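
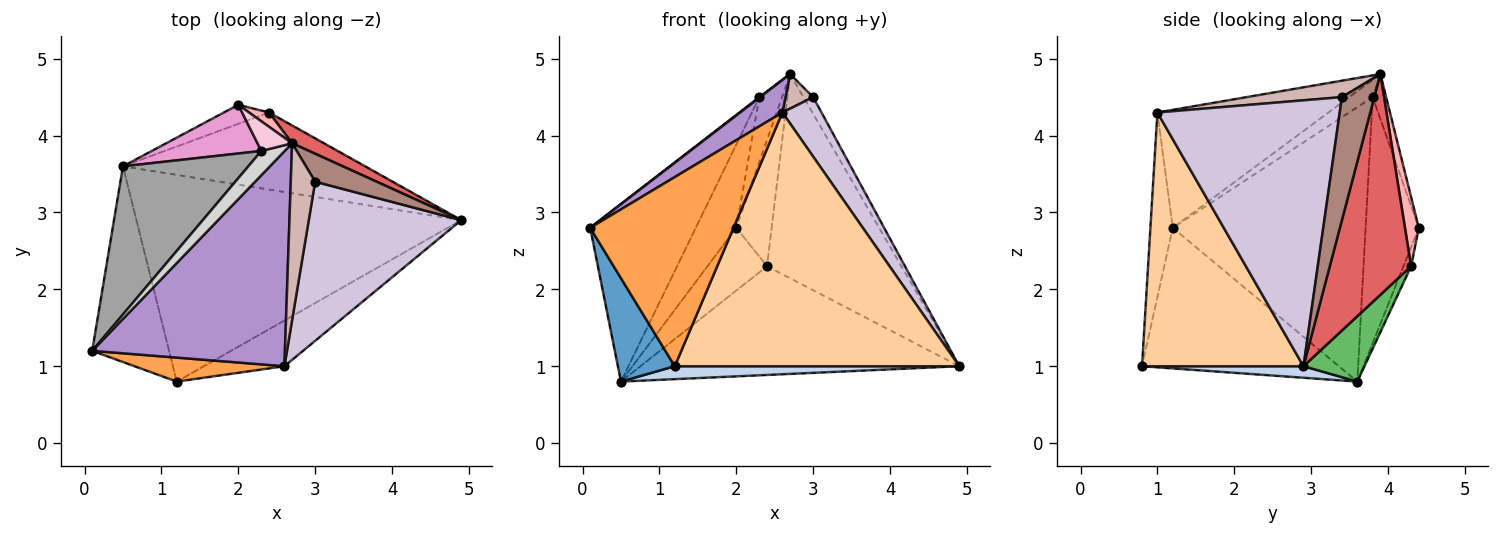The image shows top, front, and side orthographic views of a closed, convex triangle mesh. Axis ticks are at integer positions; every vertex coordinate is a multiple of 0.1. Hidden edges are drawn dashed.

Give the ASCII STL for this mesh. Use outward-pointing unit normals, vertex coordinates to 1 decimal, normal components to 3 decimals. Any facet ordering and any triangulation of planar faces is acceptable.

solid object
 facet normal -0.850 -0.246 -0.465
  outer loop
   vertex 1.2 0.8 1.0
   vertex 0.1 1.2 2.8
   vertex 0.5 3.6 0.8
  endloop
 endfacet
 facet normal 0.035 -0.062 -0.997
  outer loop
   vertex 1.2 0.8 1.0
   vertex 0.5 3.6 0.8
   vertex 4.9 2.9 1.0
  endloop
 endfacet
 facet normal -0.153 -0.980 0.124
  outer loop
   vertex 1.2 0.8 1.0
   vertex 2.6 1.0 4.3
   vertex 0.1 1.2 2.8
  endloop
 endfacet
 facet normal 0.488 -0.859 -0.155
  outer loop
   vertex 1.2 0.8 1.0
   vertex 4.9 2.9 1.0
   vertex 2.6 1.0 4.3
  endloop
 endfacet
 facet normal 0.154 0.806 -0.571
  outer loop
   vertex 2.4 4.3 2.3
   vertex 4.9 2.9 1.0
   vertex 0.5 3.6 0.8
  endloop
 endfacet
 facet normal -0.123 0.950 -0.288
  outer loop
   vertex 2.4 4.3 2.3
   vertex 0.5 3.6 0.8
   vertex 2.0 4.4 2.8
  endloop
 endfacet
 facet normal 0.516 0.853 0.075
  outer loop
   vertex 2.7 3.9 4.8
   vertex 4.9 2.9 1.0
   vertex 2.4 4.3 2.3
  endloop
 endfacet
 facet normal 0.362 0.926 0.105
  outer loop
   vertex 2.7 3.9 4.8
   vertex 2.4 4.3 2.3
   vertex 2.0 4.4 2.8
  endloop
 endfacet
 facet normal -0.518 -0.128 0.846
  outer loop
   vertex 2.7 3.9 4.8
   vertex 0.1 1.2 2.8
   vertex 2.6 1.0 4.3
  endloop
 endfacet
 facet normal 0.853 -0.183 0.489
  outer loop
   vertex 3.0 3.4 4.5
   vertex 2.6 1.0 4.3
   vertex 4.9 2.9 1.0
  endloop
 endfacet
 facet normal 0.864 0.259 0.432
  outer loop
   vertex 3.0 3.4 4.5
   vertex 4.9 2.9 1.0
   vertex 2.7 3.9 4.8
  endloop
 endfacet
 facet normal 0.552 -0.160 0.819
  outer loop
   vertex 3.0 3.4 4.5
   vertex 2.7 3.9 4.8
   vertex 2.6 1.0 4.3
  endloop
 endfacet
 facet normal -0.750 0.571 0.334
  outer loop
   vertex 2.3 3.8 4.5
   vertex 2.0 4.4 2.8
   vertex 0.5 3.6 0.8
  endloop
 endfacet
 facet normal -0.475 0.800 0.366
  outer loop
   vertex 2.3 3.8 4.5
   vertex 2.7 3.9 4.8
   vertex 2.0 4.4 2.8
  endloop
 endfacet
 facet normal -0.814 0.446 0.372
  outer loop
   vertex 2.3 3.8 4.5
   vertex 0.5 3.6 0.8
   vertex 0.1 1.2 2.8
  endloop
 endfacet
 facet normal -0.597 -0.020 0.802
  outer loop
   vertex 2.3 3.8 4.5
   vertex 0.1 1.2 2.8
   vertex 2.7 3.9 4.8
  endloop
 endfacet
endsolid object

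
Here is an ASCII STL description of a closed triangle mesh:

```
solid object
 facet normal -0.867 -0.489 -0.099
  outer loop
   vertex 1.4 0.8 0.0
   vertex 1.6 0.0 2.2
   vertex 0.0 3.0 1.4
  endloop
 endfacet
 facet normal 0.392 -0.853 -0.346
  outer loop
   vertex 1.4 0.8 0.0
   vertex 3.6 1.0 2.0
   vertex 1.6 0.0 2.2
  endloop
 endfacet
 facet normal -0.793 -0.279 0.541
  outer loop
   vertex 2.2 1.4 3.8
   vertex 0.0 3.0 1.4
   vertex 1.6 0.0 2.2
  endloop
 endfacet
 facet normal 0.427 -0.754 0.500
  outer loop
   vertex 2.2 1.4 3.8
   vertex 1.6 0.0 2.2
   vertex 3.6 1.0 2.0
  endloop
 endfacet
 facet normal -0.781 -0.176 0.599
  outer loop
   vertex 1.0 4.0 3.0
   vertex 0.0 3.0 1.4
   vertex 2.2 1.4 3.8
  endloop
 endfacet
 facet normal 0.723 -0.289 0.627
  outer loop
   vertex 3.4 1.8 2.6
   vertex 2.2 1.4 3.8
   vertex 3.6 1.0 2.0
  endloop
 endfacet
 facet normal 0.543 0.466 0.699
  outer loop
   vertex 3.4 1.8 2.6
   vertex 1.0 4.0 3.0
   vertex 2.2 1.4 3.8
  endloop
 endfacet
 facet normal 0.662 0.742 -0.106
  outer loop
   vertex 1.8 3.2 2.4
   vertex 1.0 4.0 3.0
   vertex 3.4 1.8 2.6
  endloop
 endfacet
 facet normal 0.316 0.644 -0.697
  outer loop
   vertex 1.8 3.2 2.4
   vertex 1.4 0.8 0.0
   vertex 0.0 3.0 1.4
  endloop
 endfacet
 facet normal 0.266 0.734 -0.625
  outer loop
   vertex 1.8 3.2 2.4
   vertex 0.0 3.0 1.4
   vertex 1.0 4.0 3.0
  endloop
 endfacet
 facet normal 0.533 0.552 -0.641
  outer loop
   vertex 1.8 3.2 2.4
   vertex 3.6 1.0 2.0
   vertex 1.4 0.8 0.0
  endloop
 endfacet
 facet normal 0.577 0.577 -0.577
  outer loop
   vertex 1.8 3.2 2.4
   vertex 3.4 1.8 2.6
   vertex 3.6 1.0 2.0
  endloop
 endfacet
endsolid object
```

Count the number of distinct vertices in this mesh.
8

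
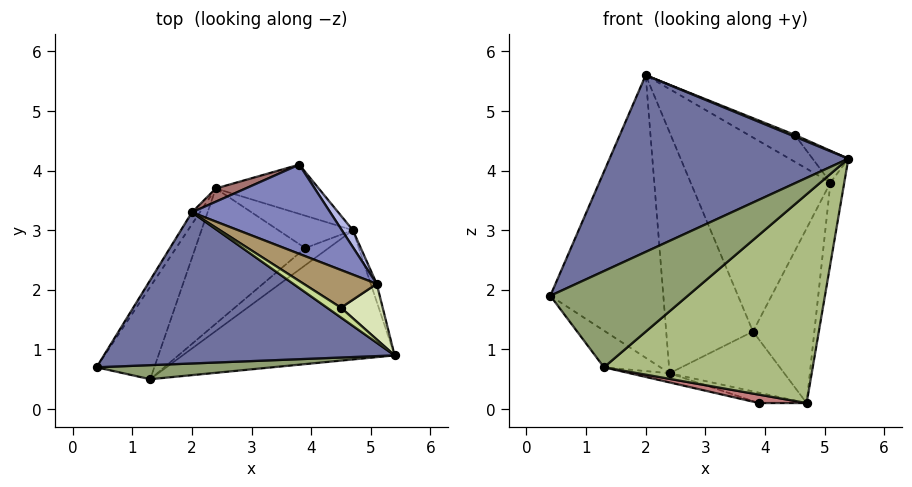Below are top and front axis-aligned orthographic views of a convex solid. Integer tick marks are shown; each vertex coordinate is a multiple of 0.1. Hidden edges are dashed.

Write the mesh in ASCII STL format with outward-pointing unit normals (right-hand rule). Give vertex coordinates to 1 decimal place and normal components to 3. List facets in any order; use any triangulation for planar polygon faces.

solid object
 facet normal -0.259 -0.734 0.628
  outer loop
   vertex 2.0 3.3 5.6
   vertex 0.4 0.7 1.9
   vertex 5.4 0.9 4.2
  endloop
 endfacet
 facet normal 0.511 0.781 0.359
  outer loop
   vertex 5.1 2.1 3.8
   vertex 3.8 4.1 1.3
   vertex 2.0 3.3 5.6
  endloop
 endfacet
 facet normal 0.973 0.226 -0.050
  outer loop
   vertex 5.1 2.1 3.8
   vertex 5.4 0.9 4.2
   vertex 4.7 3.0 0.1
  endloop
 endfacet
 facet normal 0.803 0.594 0.058
  outer loop
   vertex 5.1 2.1 3.8
   vertex 4.7 3.0 0.1
   vertex 3.8 4.1 1.3
  endloop
 endfacet
 facet normal -0.027 -0.989 0.145
  outer loop
   vertex 1.3 0.5 0.7
   vertex 5.4 0.9 4.2
   vertex 0.4 0.7 1.9
  endloop
 endfacet
 facet normal 0.470 -0.751 -0.465
  outer loop
   vertex 1.3 0.5 0.7
   vertex 4.7 3.0 0.1
   vertex 5.4 0.9 4.2
  endloop
 endfacet
 facet normal 0.271 -0.169 0.948
  outer loop
   vertex 4.5 1.7 4.6
   vertex 2.0 3.3 5.6
   vertex 5.4 0.9 4.2
  endloop
 endfacet
 facet normal 0.637 0.382 0.669
  outer loop
   vertex 4.5 1.7 4.6
   vertex 5.4 0.9 4.2
   vertex 5.1 2.1 3.8
  endloop
 endfacet
 facet normal 0.572 0.477 0.667
  outer loop
   vertex 4.5 1.7 4.6
   vertex 5.1 2.1 3.8
   vertex 2.0 3.3 5.6
  endloop
 endfacet
 facet normal 0.097 0.769 -0.632
  outer loop
   vertex 2.4 3.7 0.6
   vertex 3.8 4.1 1.3
   vertex 4.7 3.0 0.1
  endloop
 endfacet
 facet normal -0.757 0.241 -0.608
  outer loop
   vertex 2.4 3.7 0.6
   vertex 1.3 0.5 0.7
   vertex 0.4 0.7 1.9
  endloop
 endfacet
 facet normal -0.836 0.548 -0.023
  outer loop
   vertex 2.4 3.7 0.6
   vertex 0.4 0.7 1.9
   vertex 2.0 3.3 5.6
  endloop
 endfacet
 facet normal -0.298 0.953 0.052
  outer loop
   vertex 2.4 3.7 0.6
   vertex 2.0 3.3 5.6
   vertex 3.8 4.1 1.3
  endloop
 endfacet
 facet normal 0.163 -0.434 -0.886
  outer loop
   vertex 3.9 2.7 0.1
   vertex 4.7 3.0 0.1
   vertex 1.3 0.5 0.7
  endloop
 endfacet
 facet normal -0.114 0.303 -0.946
  outer loop
   vertex 3.9 2.7 0.1
   vertex 2.4 3.7 0.6
   vertex 4.7 3.0 0.1
  endloop
 endfacet
 facet normal -0.276 0.065 -0.959
  outer loop
   vertex 3.9 2.7 0.1
   vertex 1.3 0.5 0.7
   vertex 2.4 3.7 0.6
  endloop
 endfacet
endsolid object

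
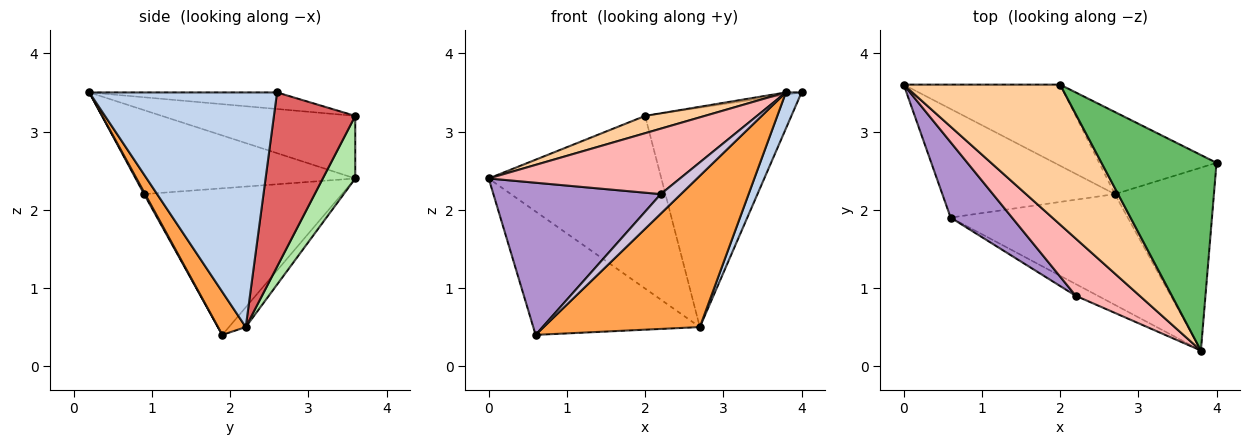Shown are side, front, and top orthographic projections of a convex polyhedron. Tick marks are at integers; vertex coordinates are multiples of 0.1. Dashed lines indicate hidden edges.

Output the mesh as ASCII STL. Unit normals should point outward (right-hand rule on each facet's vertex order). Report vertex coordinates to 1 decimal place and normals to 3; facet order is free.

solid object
 facet normal -0.076 0.748 -0.659
  outer loop
   vertex 2.7 2.2 0.5
   vertex 0.6 1.9 0.4
   vertex 0.0 3.6 2.4
  endloop
 endfacet
 facet normal 0.919 -0.077 -0.388
  outer loop
   vertex 2.7 2.2 0.5
   vertex 4.0 2.6 3.5
   vertex 3.8 0.2 3.5
  endloop
 endfacet
 facet normal 0.142 -0.799 -0.585
  outer loop
   vertex 2.7 2.2 0.5
   vertex 3.8 0.2 3.5
   vertex 0.6 1.9 0.4
  endloop
 endfacet
 facet normal -0.369 -0.114 0.922
  outer loop
   vertex 2.0 3.6 3.2
   vertex 0.0 3.6 2.4
   vertex 3.8 0.2 3.5
  endloop
 endfacet
 facet normal -0.143 0.012 0.990
  outer loop
   vertex 2.0 3.6 3.2
   vertex 3.8 0.2 3.5
   vertex 4.0 2.6 3.5
  endloop
 endfacet
 facet normal 0.168 0.892 -0.419
  outer loop
   vertex 2.0 3.6 3.2
   vertex 2.7 2.2 0.5
   vertex 0.0 3.6 2.4
  endloop
 endfacet
 facet normal 0.462 0.831 -0.311
  outer loop
   vertex 2.0 3.6 3.2
   vertex 4.0 2.6 3.5
   vertex 2.7 2.2 0.5
  endloop
 endfacet
 facet normal -0.654 -0.570 0.498
  outer loop
   vertex 2.2 0.9 2.2
   vertex 3.8 0.2 3.5
   vertex 0.0 3.6 2.4
  endloop
 endfacet
 facet normal -0.727 -0.615 0.305
  outer loop
   vertex 2.2 0.9 2.2
   vertex 0.0 3.6 2.4
   vertex 0.6 1.9 0.4
  endloop
 endfacet
 facet normal 0.043 -0.857 -0.514
  outer loop
   vertex 2.2 0.9 2.2
   vertex 0.6 1.9 0.4
   vertex 3.8 0.2 3.5
  endloop
 endfacet
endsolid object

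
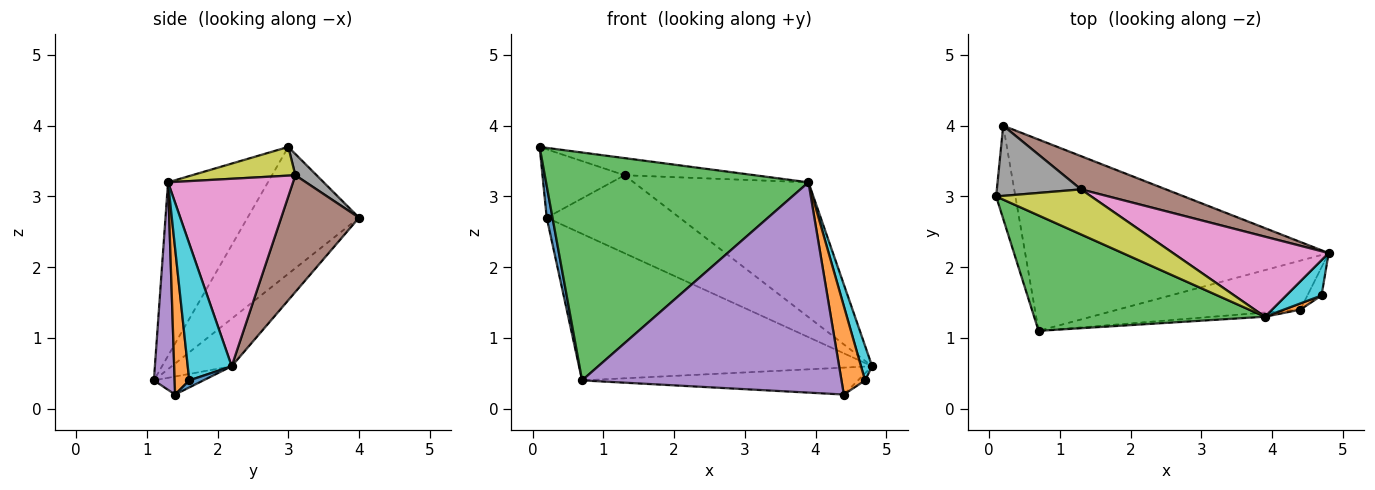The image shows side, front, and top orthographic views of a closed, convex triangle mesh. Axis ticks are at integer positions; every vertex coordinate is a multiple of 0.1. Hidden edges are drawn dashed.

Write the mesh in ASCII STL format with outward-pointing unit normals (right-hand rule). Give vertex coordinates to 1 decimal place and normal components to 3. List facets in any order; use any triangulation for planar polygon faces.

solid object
 facet normal -0.987 -0.051 -0.150
  outer loop
   vertex 0.2 4.0 2.7
   vertex 0.7 1.1 0.4
   vertex 0.1 3.0 3.7
  endloop
 endfacet
 facet normal -0.123 0.603 -0.788
  outer loop
   vertex 0.2 4.0 2.7
   vertex 4.8 2.2 0.6
   vertex 0.7 1.1 0.4
  endloop
 endfacet
 facet normal -0.322 -0.845 0.428
  outer loop
   vertex 3.9 1.3 3.2
   vertex 0.1 3.0 3.7
   vertex 0.7 1.1 0.4
  endloop
 endfacet
 facet normal -0.086 0.480 -0.873
  outer loop
   vertex 4.4 1.4 0.2
   vertex 0.7 1.1 0.4
   vertex 4.8 2.2 0.6
  endloop
 endfacet
 facet normal 0.080 -0.997 -0.020
  outer loop
   vertex 4.4 1.4 0.2
   vertex 3.9 1.3 3.2
   vertex 0.7 1.1 0.4
  endloop
 endfacet
 facet normal 0.474 0.810 0.345
  outer loop
   vertex 1.3 3.1 3.3
   vertex 4.8 2.2 0.6
   vertex 0.2 4.0 2.7
  endloop
 endfacet
 facet normal 0.524 0.732 0.435
  outer loop
   vertex 1.3 3.1 3.3
   vertex 3.9 1.3 3.2
   vertex 4.8 2.2 0.6
  endloop
 endfacet
 facet normal 0.178 0.687 0.705
  outer loop
   vertex 1.3 3.1 3.3
   vertex 0.2 4.0 2.7
   vertex 0.1 3.0 3.7
  endloop
 endfacet
 facet normal 0.271 0.342 0.900
  outer loop
   vertex 1.3 3.1 3.3
   vertex 0.1 3.0 3.7
   vertex 3.9 1.3 3.2
  endloop
 endfacet
 facet normal 0.940 -0.238 0.243
  outer loop
   vertex 4.7 1.6 0.4
   vertex 4.8 2.2 0.6
   vertex 3.9 1.3 3.2
  endloop
 endfacet
 facet normal 0.436 0.218 -0.873
  outer loop
   vertex 4.7 1.6 0.4
   vertex 4.4 1.4 0.2
   vertex 4.8 2.2 0.6
  endloop
 endfacet
 facet normal 0.526 -0.848 0.059
  outer loop
   vertex 4.7 1.6 0.4
   vertex 3.9 1.3 3.2
   vertex 4.4 1.4 0.2
  endloop
 endfacet
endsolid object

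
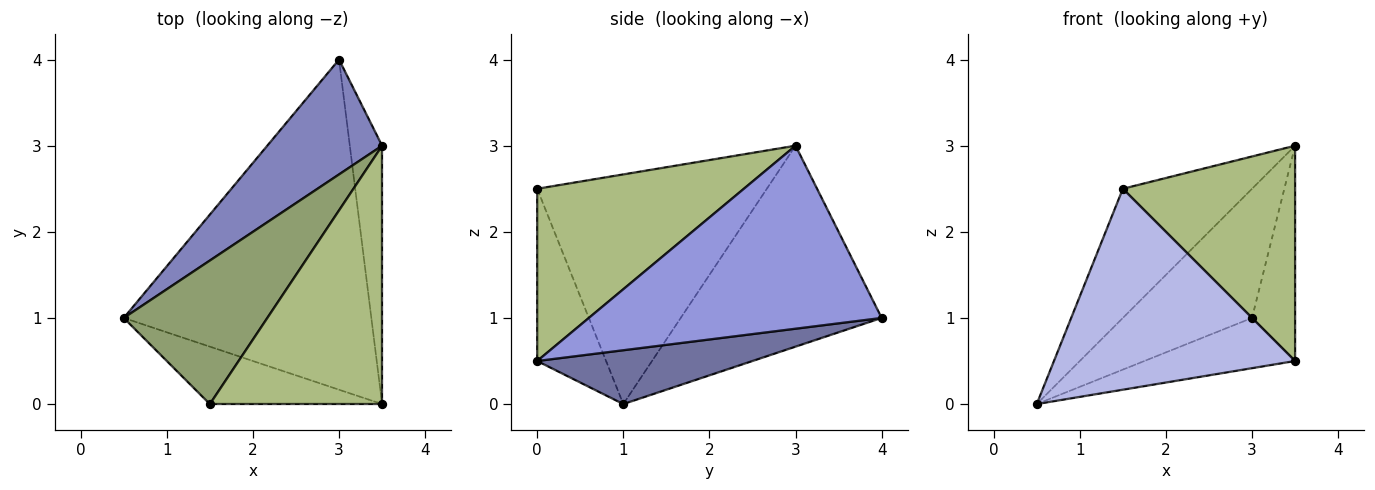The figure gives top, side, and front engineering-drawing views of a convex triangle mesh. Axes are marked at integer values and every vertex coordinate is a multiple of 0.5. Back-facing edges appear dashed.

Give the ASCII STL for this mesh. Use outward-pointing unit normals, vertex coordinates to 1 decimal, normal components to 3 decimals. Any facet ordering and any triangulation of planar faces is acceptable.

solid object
 facet normal 0.210 0.147 -0.967
  outer loop
   vertex 3.0 4.0 1.0
   vertex 3.5 0.0 0.5
   vertex 0.5 1.0 0.0
  endloop
 endfacet
 facet normal -0.758 0.487 0.433
  outer loop
   vertex 3.5 3.0 3.0
   vertex 3.0 4.0 1.0
   vertex 0.5 1.0 0.0
  endloop
 endfacet
 facet normal 0.975 0.143 -0.172
  outer loop
   vertex 3.5 3.0 3.0
   vertex 3.5 0.0 0.5
   vertex 3.0 4.0 1.0
  endloop
 endfacet
 facet normal -0.265 -0.927 -0.265
  outer loop
   vertex 1.5 0.0 2.5
   vertex 0.5 1.0 0.0
   vertex 3.5 0.0 0.5
  endloop
 endfacet
 facet normal -0.765 0.431 0.478
  outer loop
   vertex 1.5 0.0 2.5
   vertex 3.5 3.0 3.0
   vertex 0.5 1.0 0.0
  endloop
 endfacet
 facet normal 0.609 -0.508 0.609
  outer loop
   vertex 1.5 0.0 2.5
   vertex 3.5 0.0 0.5
   vertex 3.5 3.0 3.0
  endloop
 endfacet
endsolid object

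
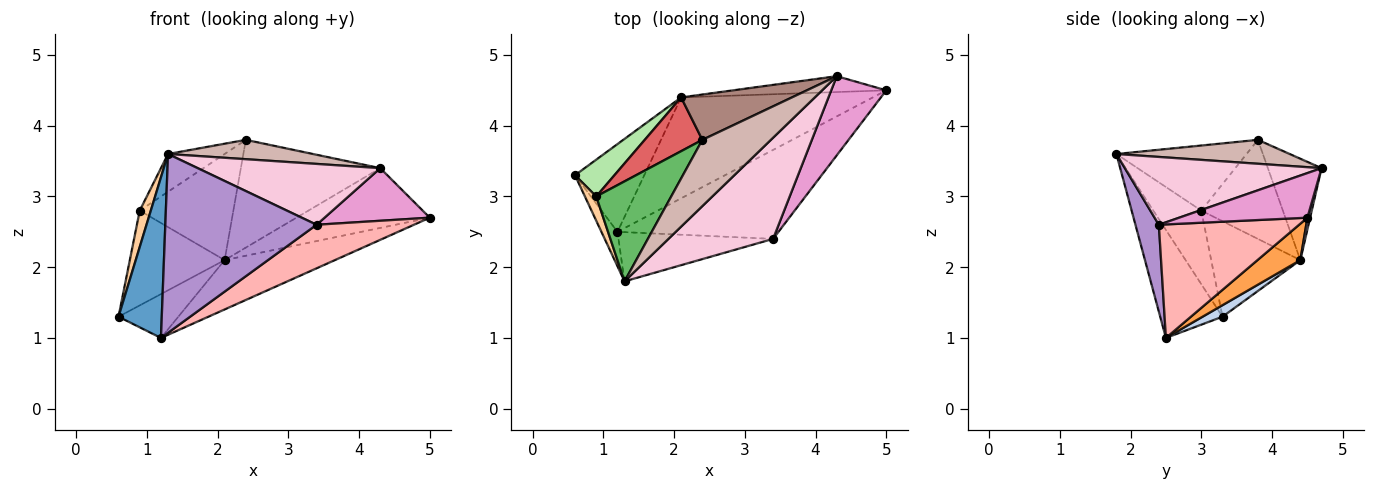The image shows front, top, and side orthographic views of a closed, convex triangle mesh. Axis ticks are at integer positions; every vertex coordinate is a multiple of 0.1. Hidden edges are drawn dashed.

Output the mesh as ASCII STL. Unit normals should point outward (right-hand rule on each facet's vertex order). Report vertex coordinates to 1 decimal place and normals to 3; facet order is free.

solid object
 facet normal -0.815 -0.566 -0.121
  outer loop
   vertex 1.2 2.5 1.0
   vertex 1.3 1.8 3.6
   vertex 0.6 3.3 1.3
  endloop
 endfacet
 facet normal 0.147 0.442 -0.885
  outer loop
   vertex 2.1 4.4 2.1
   vertex 1.2 2.5 1.0
   vertex 0.6 3.3 1.3
  endloop
 endfacet
 facet normal 0.168 0.433 -0.886
  outer loop
   vertex 2.1 4.4 2.1
   vertex 5.0 4.5 2.7
   vertex 1.2 2.5 1.0
  endloop
 endfacet
 facet normal -0.964 -0.222 0.148
  outer loop
   vertex 0.9 3.0 2.8
   vertex 0.6 3.3 1.3
   vertex 1.3 1.8 3.6
  endloop
 endfacet
 facet normal -0.630 0.274 0.726
  outer loop
   vertex 0.9 3.0 2.8
   vertex 1.3 1.8 3.6
   vertex 2.4 3.8 3.8
  endloop
 endfacet
 facet normal -0.659 0.701 0.272
  outer loop
   vertex 0.9 3.0 2.8
   vertex 2.1 4.4 2.1
   vertex 0.6 3.3 1.3
  endloop
 endfacet
 facet normal -0.614 0.704 0.357
  outer loop
   vertex 0.9 3.0 2.8
   vertex 2.4 3.8 3.8
   vertex 2.1 4.4 2.1
  endloop
 endfacet
 facet normal 0.535 -0.371 -0.759
  outer loop
   vertex 3.4 2.4 2.6
   vertex 1.2 2.5 1.0
   vertex 5.0 4.5 2.7
  endloop
 endfacet
 facet normal 0.148 -0.954 -0.262
  outer loop
   vertex 3.4 2.4 2.6
   vertex 1.3 1.8 3.6
   vertex 1.2 2.5 1.0
  endloop
 endfacet
 facet normal 0.020 0.966 -0.256
  outer loop
   vertex 4.3 4.7 3.4
   vertex 5.0 4.5 2.7
   vertex 2.1 4.4 2.1
  endloop
 endfacet
 facet normal -0.334 0.869 0.366
  outer loop
   vertex 4.3 4.7 3.4
   vertex 2.1 4.4 2.1
   vertex 2.4 3.8 3.8
  endloop
 endfacet
 facet normal 0.317 -0.266 0.910
  outer loop
   vertex 4.3 4.7 3.4
   vertex 2.4 3.8 3.8
   vertex 1.3 1.8 3.6
  endloop
 endfacet
 facet normal 0.559 -0.459 0.690
  outer loop
   vertex 4.3 4.7 3.4
   vertex 3.4 2.4 2.6
   vertex 5.0 4.5 2.7
  endloop
 endfacet
 facet normal 0.485 -0.451 0.749
  outer loop
   vertex 4.3 4.7 3.4
   vertex 1.3 1.8 3.6
   vertex 3.4 2.4 2.6
  endloop
 endfacet
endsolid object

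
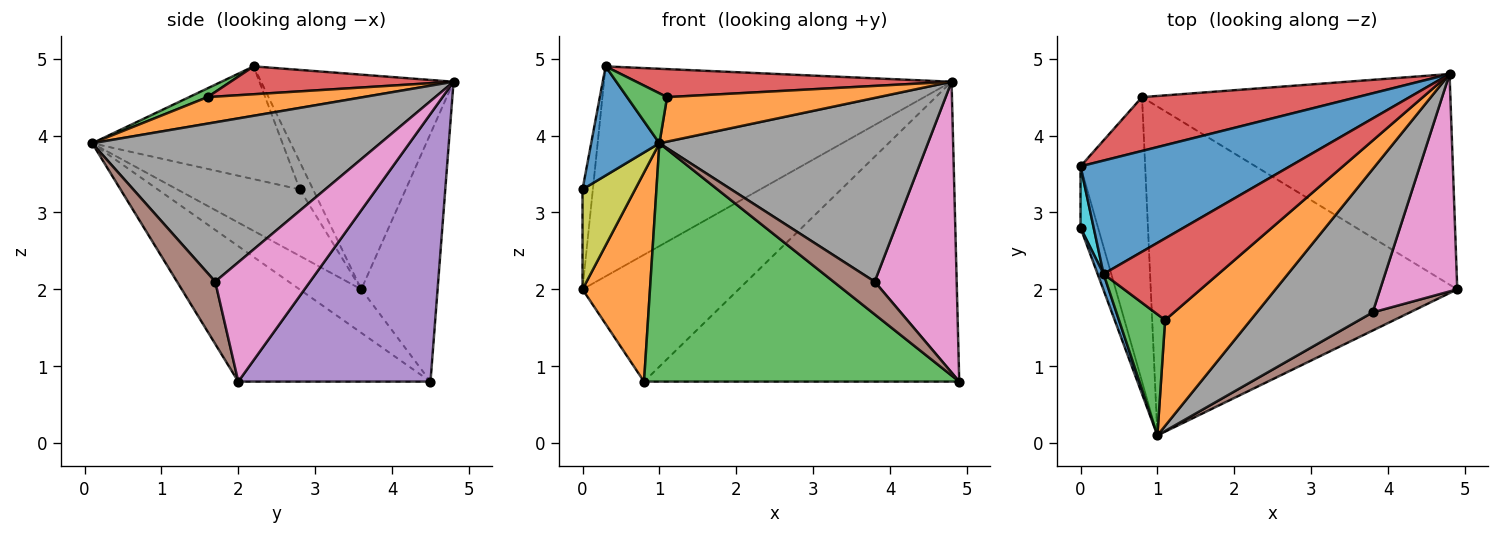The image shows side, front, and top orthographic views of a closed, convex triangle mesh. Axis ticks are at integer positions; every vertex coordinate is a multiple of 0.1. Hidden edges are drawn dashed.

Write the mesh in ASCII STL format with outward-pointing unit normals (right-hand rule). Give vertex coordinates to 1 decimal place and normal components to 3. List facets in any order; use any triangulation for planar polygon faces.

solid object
 facet normal -0.438 0.791 0.427
  outer loop
   vertex 0.3 2.2 4.9
   vertex 4.8 4.8 4.7
   vertex 0.0 3.6 2.0
  endloop
 endfacet
 facet normal -0.477 -0.521 -0.708
  outer loop
   vertex 0.8 4.5 0.8
   vertex 1.0 0.1 3.9
   vertex 0.0 3.6 2.0
  endloop
 endfacet
 facet normal -0.337 -0.552 -0.762
  outer loop
   vertex 0.8 4.5 0.8
   vertex 4.9 2.0 0.8
   vertex 1.0 0.1 3.9
  endloop
 endfacet
 facet normal -0.410 0.840 0.356
  outer loop
   vertex 0.8 4.5 0.8
   vertex 0.0 3.6 2.0
   vertex 4.8 4.8 4.7
  endloop
 endfacet
 facet normal 0.446 0.732 -0.514
  outer loop
   vertex 0.8 4.5 0.8
   vertex 4.8 4.8 4.7
   vertex 4.9 2.0 0.8
  endloop
 endfacet
 facet normal 0.630 -0.679 0.376
  outer loop
   vertex 3.8 1.7 2.1
   vertex 1.0 0.1 3.9
   vertex 4.9 2.0 0.8
  endloop
 endfacet
 facet normal 0.679 -0.588 0.439
  outer loop
   vertex 3.8 1.7 2.1
   vertex 4.9 2.0 0.8
   vertex 4.8 4.8 4.7
  endloop
 endfacet
 facet normal 0.646 -0.602 0.469
  outer loop
   vertex 3.8 1.7 2.1
   vertex 4.8 4.8 4.7
   vertex 1.0 0.1 3.9
  endloop
 endfacet
 facet normal -0.893 -0.383 -0.236
  outer loop
   vertex 0.0 2.8 3.3
   vertex 0.0 3.6 2.0
   vertex 1.0 0.1 3.9
  endloop
 endfacet
 facet normal -0.737 0.575 0.354
  outer loop
   vertex 0.0 2.8 3.3
   vertex 0.3 2.2 4.9
   vertex 0.0 3.6 2.0
  endloop
 endfacet
 facet normal -0.940 -0.337 0.050
  outer loop
   vertex 0.0 2.8 3.3
   vertex 1.0 0.1 3.9
   vertex 0.3 2.2 4.9
  endloop
 endfacet
 facet normal 0.275 -0.373 0.886
  outer loop
   vertex 1.1 1.6 4.5
   vertex 1.0 0.1 3.9
   vertex 4.8 4.8 4.7
  endloop
 endfacet
 facet normal 0.173 -0.376 0.910
  outer loop
   vertex 1.1 1.6 4.5
   vertex 0.3 2.2 4.9
   vertex 1.0 0.1 3.9
  endloop
 endfacet
 facet normal 0.224 -0.316 0.922
  outer loop
   vertex 1.1 1.6 4.5
   vertex 4.8 4.8 4.7
   vertex 0.3 2.2 4.9
  endloop
 endfacet
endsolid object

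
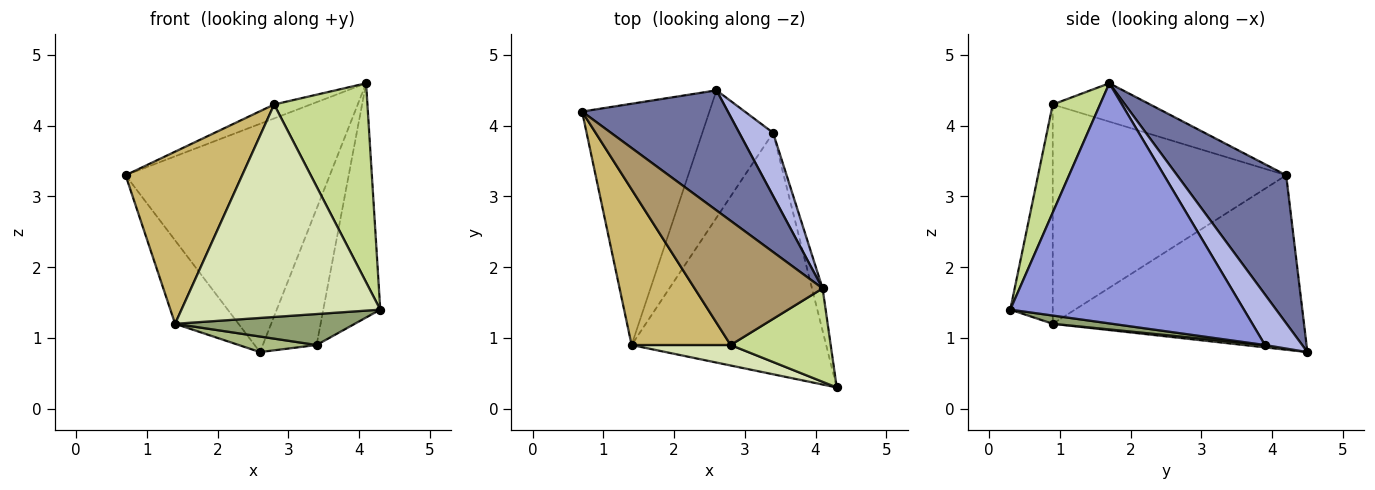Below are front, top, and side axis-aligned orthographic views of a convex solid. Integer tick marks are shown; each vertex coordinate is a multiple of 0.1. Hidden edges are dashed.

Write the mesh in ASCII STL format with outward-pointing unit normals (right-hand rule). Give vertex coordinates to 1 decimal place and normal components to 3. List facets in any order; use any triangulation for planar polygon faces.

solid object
 facet normal 0.427 0.800 0.421
  outer loop
   vertex 4.1 1.7 4.6
   vertex 2.6 4.5 0.8
   vertex 0.7 4.2 3.3
  endloop
 endfacet
 facet normal -0.792 0.200 -0.578
  outer loop
   vertex 1.4 0.9 1.2
   vertex 0.7 4.2 3.3
   vertex 2.6 4.5 0.8
  endloop
 endfacet
 facet normal 0.971 0.237 -0.043
  outer loop
   vertex 3.4 3.9 0.9
   vertex 4.1 1.7 4.6
   vertex 4.3 0.3 1.4
  endloop
 endfacet
 facet normal 0.532 0.768 0.356
  outer loop
   vertex 3.4 3.9 0.9
   vertex 2.6 4.5 0.8
   vertex 4.1 1.7 4.6
  endloop
 endfacet
 facet normal 0.042 -0.127 -0.991
  outer loop
   vertex 3.4 3.9 0.9
   vertex 4.3 0.3 1.4
   vertex 1.4 0.9 1.2
  endloop
 endfacet
 facet normal 0.033 -0.121 -0.992
  outer loop
   vertex 3.4 3.9 0.9
   vertex 1.4 0.9 1.2
   vertex 2.6 4.5 0.8
  endloop
 endfacet
 facet normal 0.417 -0.823 0.386
  outer loop
   vertex 2.8 0.9 4.3
   vertex 4.3 0.3 1.4
   vertex 4.1 1.7 4.6
  endloop
 endfacet
 facet normal -0.208 -0.974 0.094
  outer loop
   vertex 2.8 0.9 4.3
   vertex 1.4 0.9 1.2
   vertex 4.3 0.3 1.4
  endloop
 endfacet
 facet normal -0.286 0.107 0.952
  outer loop
   vertex 2.8 0.9 4.3
   vertex 4.1 1.7 4.6
   vertex 0.7 4.2 3.3
  endloop
 endfacet
 facet normal -0.829 -0.414 0.375
  outer loop
   vertex 2.8 0.9 4.3
   vertex 0.7 4.2 3.3
   vertex 1.4 0.9 1.2
  endloop
 endfacet
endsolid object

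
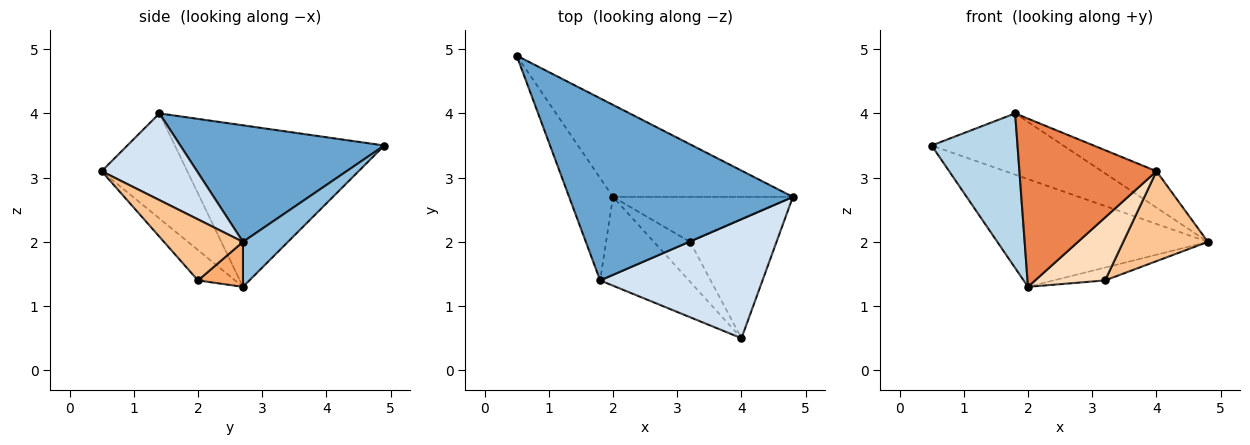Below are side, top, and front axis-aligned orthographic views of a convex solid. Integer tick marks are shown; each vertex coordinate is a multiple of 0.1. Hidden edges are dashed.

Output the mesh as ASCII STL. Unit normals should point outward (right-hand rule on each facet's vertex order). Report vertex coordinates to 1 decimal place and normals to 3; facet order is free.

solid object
 facet normal 0.443 0.286 0.850
  outer loop
   vertex 1.8 1.4 4.0
   vertex 4.8 2.7 2.0
   vertex 0.5 4.9 3.5
  endloop
 endfacet
 facet normal 0.160 0.750 -0.641
  outer loop
   vertex 2.0 2.7 1.3
   vertex 0.5 4.9 3.5
   vertex 4.8 2.7 2.0
  endloop
 endfacet
 facet normal -0.897 -0.368 -0.244
  outer loop
   vertex 2.0 2.7 1.3
   vertex 1.8 1.4 4.0
   vertex 0.5 4.9 3.5
  endloop
 endfacet
 facet normal 0.455 0.260 0.852
  outer loop
   vertex 4.0 0.5 3.1
   vertex 4.8 2.7 2.0
   vertex 1.8 1.4 4.0
  endloop
 endfacet
 facet normal -0.484 -0.774 -0.409
  outer loop
   vertex 4.0 0.5 3.1
   vertex 1.8 1.4 4.0
   vertex 2.0 2.7 1.3
  endloop
 endfacet
 facet normal 0.234 0.267 -0.935
  outer loop
   vertex 3.2 2.0 1.4
   vertex 2.0 2.7 1.3
   vertex 4.8 2.7 2.0
  endloop
 endfacet
 facet normal 0.491 -0.526 -0.695
  outer loop
   vertex 3.2 2.0 1.4
   vertex 4.8 2.7 2.0
   vertex 4.0 0.5 3.1
  endloop
 endfacet
 facet normal -0.409 -0.771 -0.488
  outer loop
   vertex 3.2 2.0 1.4
   vertex 4.0 0.5 3.1
   vertex 2.0 2.7 1.3
  endloop
 endfacet
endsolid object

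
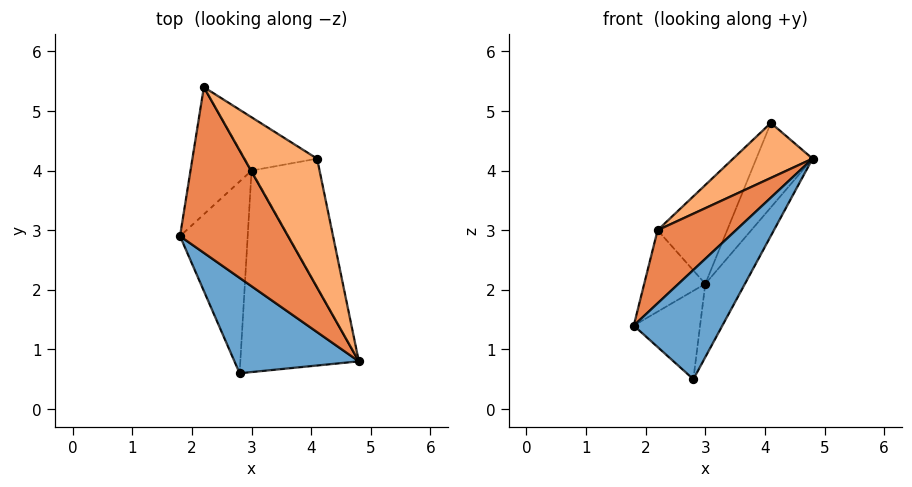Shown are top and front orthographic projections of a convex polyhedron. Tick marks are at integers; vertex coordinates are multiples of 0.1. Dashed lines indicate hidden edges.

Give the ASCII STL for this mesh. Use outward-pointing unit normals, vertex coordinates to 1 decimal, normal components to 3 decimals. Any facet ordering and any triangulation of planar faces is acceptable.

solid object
 facet normal -0.752 -0.497 0.433
  outer loop
   vertex 2.8 0.6 0.5
   vertex 4.8 0.8 4.2
   vertex 1.8 2.9 1.4
  endloop
 endfacet
 facet normal 0.144 0.414 -0.899
  outer loop
   vertex 3.0 4.0 2.1
   vertex 2.8 0.6 0.5
   vertex 1.8 2.9 1.4
  endloop
 endfacet
 facet normal 0.890 0.250 -0.381
  outer loop
   vertex 3.0 4.0 2.1
   vertex 4.1 4.2 4.8
   vertex 4.8 0.8 4.2
  endloop
 endfacet
 facet normal 0.862 0.173 -0.476
  outer loop
   vertex 3.0 4.0 2.1
   vertex 4.8 0.8 4.2
   vertex 2.8 0.6 0.5
  endloop
 endfacet
 facet normal -0.751 -0.267 0.604
  outer loop
   vertex 2.2 5.4 3.0
   vertex 1.8 2.9 1.4
   vertex 4.8 0.8 4.2
  endloop
 endfacet
 facet normal -0.746 -0.262 0.613
  outer loop
   vertex 2.2 5.4 3.0
   vertex 4.8 0.8 4.2
   vertex 4.1 4.2 4.8
  endloop
 endfacet
 facet normal -0.003 0.539 -0.842
  outer loop
   vertex 2.2 5.4 3.0
   vertex 3.0 4.0 2.1
   vertex 1.8 2.9 1.4
  endloop
 endfacet
 facet normal 0.709 0.620 -0.335
  outer loop
   vertex 2.2 5.4 3.0
   vertex 4.1 4.2 4.8
   vertex 3.0 4.0 2.1
  endloop
 endfacet
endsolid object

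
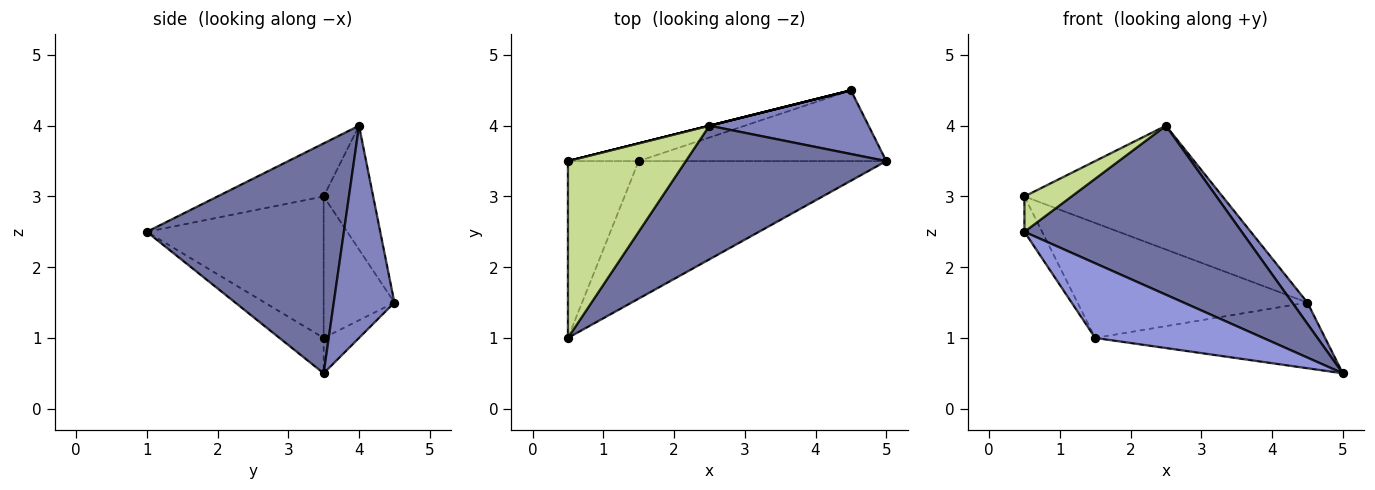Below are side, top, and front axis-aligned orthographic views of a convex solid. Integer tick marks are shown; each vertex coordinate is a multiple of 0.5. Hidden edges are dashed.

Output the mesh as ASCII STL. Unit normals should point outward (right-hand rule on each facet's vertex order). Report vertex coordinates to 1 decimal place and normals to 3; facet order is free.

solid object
 facet normal 0.580 -0.639 0.505
  outer loop
   vertex 2.5 4.0 4.0
   vertex 0.5 1.0 2.5
   vertex 5.0 3.5 0.5
  endloop
 endfacet
 facet normal 0.784 -0.196 0.588
  outer loop
   vertex 4.5 4.5 1.5
   vertex 2.5 4.0 4.0
   vertex 5.0 3.5 0.5
  endloop
 endfacet
 facet normal -0.125 -0.473 -0.872
  outer loop
   vertex 1.5 3.5 1.0
   vertex 5.0 3.5 0.5
   vertex 0.5 1.0 2.5
  endloop
 endfacet
 facet normal -0.104 0.677 -0.729
  outer loop
   vertex 1.5 3.5 1.0
   vertex 4.5 4.5 1.5
   vertex 5.0 3.5 0.5
  endloop
 endfacet
 facet normal -0.243 0.970 0.000
  outer loop
   vertex 0.5 3.5 3.0
   vertex 2.5 4.0 4.0
   vertex 4.5 4.5 1.5
  endloop
 endfacet
 facet normal -0.291 0.946 -0.145
  outer loop
   vertex 0.5 3.5 3.0
   vertex 4.5 4.5 1.5
   vertex 1.5 3.5 1.0
  endloop
 endfacet
 facet normal -0.404 -0.179 0.897
  outer loop
   vertex 0.5 3.5 3.0
   vertex 0.5 1.0 2.5
   vertex 2.5 4.0 4.0
  endloop
 endfacet
 facet normal -0.891 0.089 -0.445
  outer loop
   vertex 0.5 3.5 3.0
   vertex 1.5 3.5 1.0
   vertex 0.5 1.0 2.5
  endloop
 endfacet
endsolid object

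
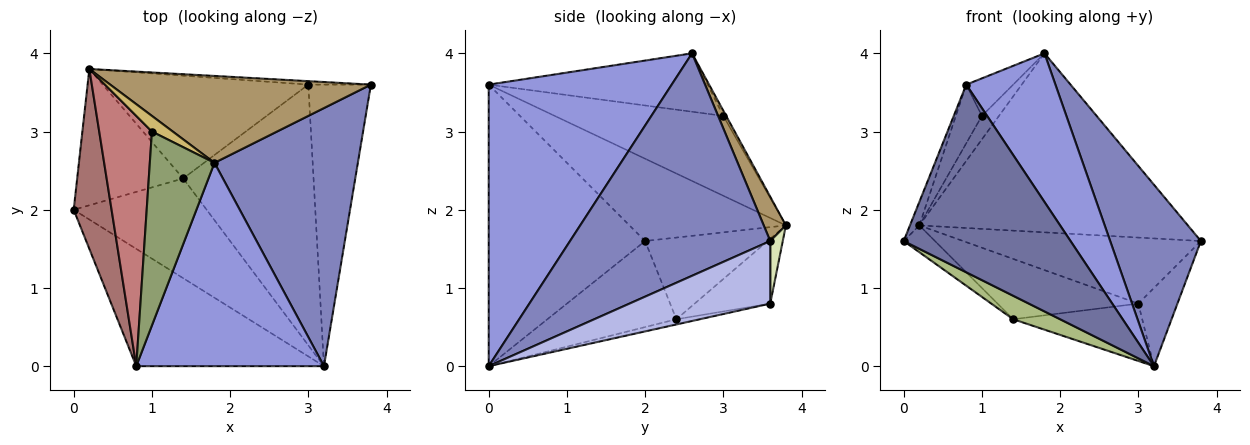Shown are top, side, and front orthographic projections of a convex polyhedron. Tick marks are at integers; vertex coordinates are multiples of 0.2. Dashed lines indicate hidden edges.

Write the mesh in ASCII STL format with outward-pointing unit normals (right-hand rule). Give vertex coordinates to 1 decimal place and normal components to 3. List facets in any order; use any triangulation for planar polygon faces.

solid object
 facet normal -0.622 -0.664 -0.415
  outer loop
   vertex 0.8 0.0 3.6
   vertex 0.0 2.0 1.6
   vertex 3.2 0.0 0.0
  endloop
 endfacet
 facet normal 0.785 -0.356 0.506
  outer loop
   vertex 1.8 2.6 4.0
   vertex 3.2 0.0 0.0
   vertex 3.8 3.6 1.6
  endloop
 endfacet
 facet normal 0.771 -0.376 0.514
  outer loop
   vertex 1.8 2.6 4.0
   vertex 0.8 0.0 3.6
   vertex 3.2 0.0 0.0
  endloop
 endfacet
 facet normal 0.694 0.193 -0.694
  outer loop
   vertex 3.0 3.6 0.8
   vertex 3.8 3.6 1.6
   vertex 3.2 0.0 0.0
  endloop
 endfacet
 facet normal -0.663 0.142 0.735
  outer loop
   vertex 1.0 3.0 3.2
   vertex 0.8 0.0 3.6
   vertex 1.8 2.6 4.0
  endloop
 endfacet
 facet normal -0.533 -0.194 -0.824
  outer loop
   vertex 1.4 2.4 0.6
   vertex 3.2 0.0 0.0
   vertex 0.0 2.0 1.6
  endloop
 endfacet
 facet normal -0.039 0.215 -0.976
  outer loop
   vertex 1.4 2.4 0.6
   vertex 3.0 3.6 0.8
   vertex 3.2 0.0 0.0
  endloop
 endfacet
 facet normal 0.052 0.997 -0.052
  outer loop
   vertex 0.2 3.8 1.8
   vertex 3.8 3.6 1.6
   vertex 3.0 3.6 0.8
  endloop
 endfacet
 facet normal 0.074 0.897 0.436
  outer loop
   vertex 0.2 3.8 1.8
   vertex 1.8 2.6 4.0
   vertex 3.8 3.6 1.6
  endloop
 endfacet
 facet normal -0.137 0.824 0.549
  outer loop
   vertex 0.2 3.8 1.8
   vertex 1.0 3.0 3.2
   vertex 1.8 2.6 4.0
  endloop
 endfacet
 facet normal -0.603 0.154 -0.783
  outer loop
   vertex 0.2 3.8 1.8
   vertex 1.4 2.4 0.6
   vertex 0.0 2.0 1.6
  endloop
 endfacet
 facet normal -0.262 0.488 -0.832
  outer loop
   vertex 0.2 3.8 1.8
   vertex 3.0 3.6 0.8
   vertex 1.4 2.4 0.6
  endloop
 endfacet
 facet normal -0.907 0.054 0.417
  outer loop
   vertex 0.2 3.8 1.8
   vertex 0.0 2.0 1.6
   vertex 0.8 0.0 3.6
  endloop
 endfacet
 facet normal -0.828 0.128 0.546
  outer loop
   vertex 0.2 3.8 1.8
   vertex 0.8 0.0 3.6
   vertex 1.0 3.0 3.2
  endloop
 endfacet
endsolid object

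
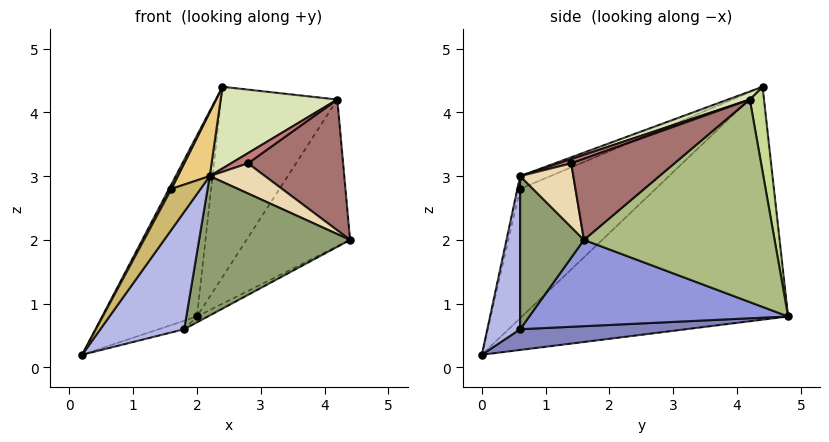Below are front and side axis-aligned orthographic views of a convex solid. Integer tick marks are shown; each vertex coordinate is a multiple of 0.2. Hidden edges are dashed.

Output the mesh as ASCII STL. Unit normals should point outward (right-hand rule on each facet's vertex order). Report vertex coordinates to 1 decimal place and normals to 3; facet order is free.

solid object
 facet normal -0.933 0.332 0.141
  outer loop
   vertex 2.4 4.4 4.4
   vertex 2.0 4.8 0.8
   vertex 0.2 0.0 0.2
  endloop
 endfacet
 facet normal 0.230 0.035 -0.973
  outer loop
   vertex 1.8 0.6 0.6
   vertex 0.2 0.0 0.2
   vertex 2.0 4.8 0.8
  endloop
 endfacet
 facet normal 0.468 0.020 -0.883
  outer loop
   vertex 1.8 0.6 0.6
   vertex 2.0 4.8 0.8
   vertex 4.4 1.6 2.0
  endloop
 endfacet
 facet normal 0.364 -0.930 -0.061
  outer loop
   vertex 1.8 0.6 0.6
   vertex 2.2 0.6 3.0
   vertex 0.2 0.0 0.2
  endloop
 endfacet
 facet normal 0.388 -0.919 -0.065
  outer loop
   vertex 1.8 0.6 0.6
   vertex 4.4 1.6 2.0
   vertex 2.2 0.6 3.0
  endloop
 endfacet
 facet normal 0.791 0.430 -0.436
  outer loop
   vertex 4.2 4.2 4.2
   vertex 4.4 1.6 2.0
   vertex 2.0 4.8 0.8
  endloop
 endfacet
 facet normal 0.120 0.988 0.096
  outer loop
   vertex 4.2 4.2 4.2
   vertex 2.0 4.8 0.8
   vertex 2.4 4.4 4.4
  endloop
 endfacet
 facet normal 0.065 -0.348 0.935
  outer loop
   vertex 4.2 4.2 4.2
   vertex 2.4 4.4 4.4
   vertex 2.2 0.6 3.0
  endloop
 endfacet
 facet normal -0.879 -0.016 0.477
  outer loop
   vertex 1.6 0.6 2.8
   vertex 2.4 4.4 4.4
   vertex 0.2 0.0 0.2
  endloop
 endfacet
 facet normal -0.090 -0.959 0.270
  outer loop
   vertex 1.6 0.6 2.8
   vertex 0.2 0.0 0.2
   vertex 2.2 0.6 3.0
  endloop
 endfacet
 facet normal -0.300 -0.316 0.900
  outer loop
   vertex 1.6 0.6 2.8
   vertex 2.2 0.6 3.0
   vertex 2.4 4.4 4.4
  endloop
 endfacet
 facet normal 0.540 -0.562 0.627
  outer loop
   vertex 2.8 1.4 3.2
   vertex 2.2 0.6 3.0
   vertex 4.4 1.6 2.0
  endloop
 endfacet
 facet normal 0.555 -0.512 0.655
  outer loop
   vertex 2.8 1.4 3.2
   vertex 4.4 1.6 2.0
   vertex 4.2 4.2 4.2
  endloop
 endfacet
 facet normal 0.349 -0.465 0.814
  outer loop
   vertex 2.8 1.4 3.2
   vertex 4.2 4.2 4.2
   vertex 2.2 0.6 3.0
  endloop
 endfacet
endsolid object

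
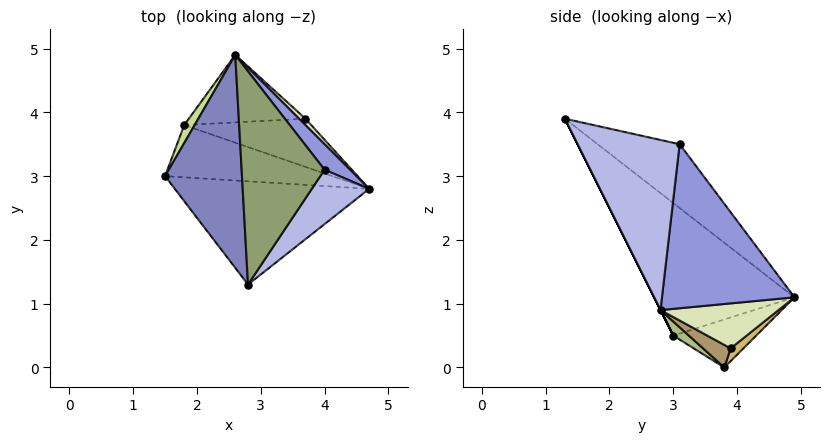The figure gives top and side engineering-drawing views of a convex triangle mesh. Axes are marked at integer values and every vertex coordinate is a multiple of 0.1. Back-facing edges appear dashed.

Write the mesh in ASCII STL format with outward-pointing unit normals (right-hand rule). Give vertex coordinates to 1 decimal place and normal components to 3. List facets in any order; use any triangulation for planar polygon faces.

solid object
 facet normal 0.000 -0.894 -0.447
  outer loop
   vertex 2.8 1.3 3.9
   vertex 1.5 3.0 0.5
   vertex 4.7 2.8 0.9
  endloop
 endfacet
 facet normal -0.818 0.324 0.475
  outer loop
   vertex 2.8 1.3 3.9
   vertex 2.6 4.9 1.1
   vertex 1.5 3.0 0.5
  endloop
 endfacet
 facet normal 0.708 0.698 0.110
  outer loop
   vertex 4.0 3.1 3.5
   vertex 4.7 2.8 0.9
   vertex 2.6 4.9 1.1
  endloop
 endfacet
 facet normal 0.826 -0.489 0.279
  outer loop
   vertex 4.0 3.1 3.5
   vertex 2.8 1.3 3.9
   vertex 4.7 2.8 0.9
  endloop
 endfacet
 facet normal -0.527 0.503 0.685
  outer loop
   vertex 4.0 3.1 3.5
   vertex 2.6 4.9 1.1
   vertex 2.8 1.3 3.9
  endloop
 endfacet
 facet normal 0.070 -0.547 -0.834
  outer loop
   vertex 1.8 3.8 0.0
   vertex 4.7 2.8 0.9
   vertex 1.5 3.0 0.5
  endloop
 endfacet
 facet normal -0.875 0.446 0.190
  outer loop
   vertex 1.8 3.8 0.0
   vertex 1.5 3.0 0.5
   vertex 2.6 4.9 1.1
  endloop
 endfacet
 facet normal 0.708 0.699 0.101
  outer loop
   vertex 3.7 3.9 0.3
   vertex 2.6 4.9 1.1
   vertex 4.7 2.8 0.9
  endloop
 endfacet
 facet normal 0.164 -0.353 -0.921
  outer loop
   vertex 3.7 3.9 0.3
   vertex 4.7 2.8 0.9
   vertex 1.8 3.8 0.0
  endloop
 endfacet
 facet normal 0.080 0.675 -0.733
  outer loop
   vertex 3.7 3.9 0.3
   vertex 1.8 3.8 0.0
   vertex 2.6 4.9 1.1
  endloop
 endfacet
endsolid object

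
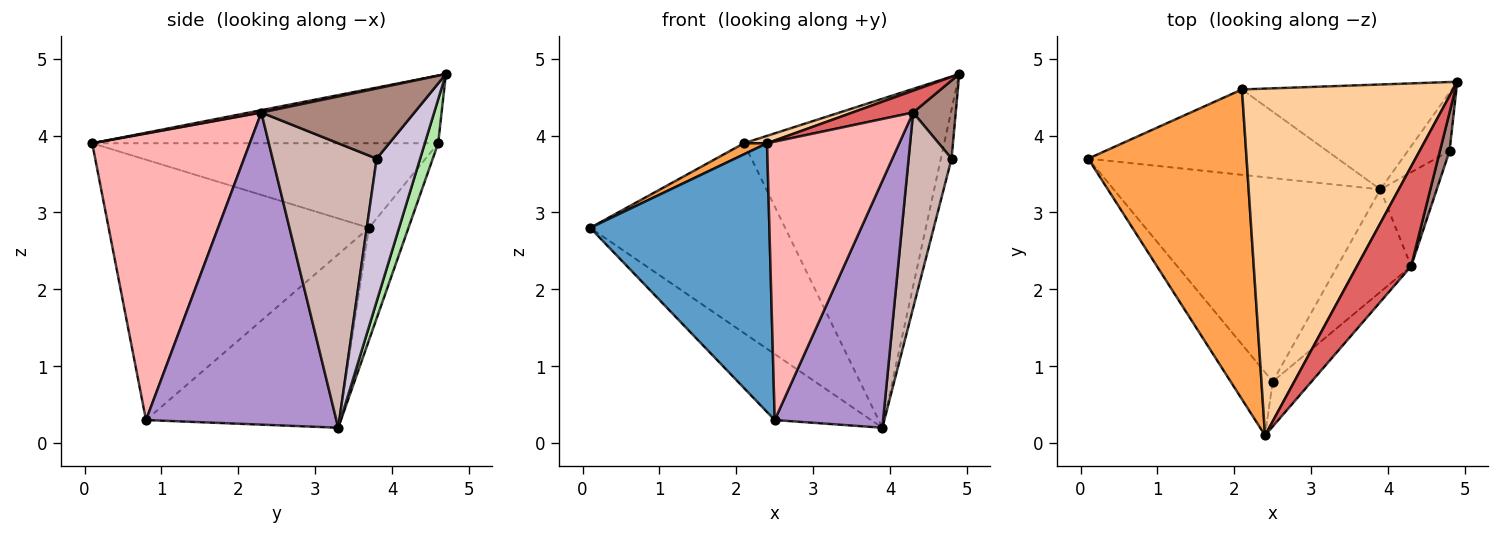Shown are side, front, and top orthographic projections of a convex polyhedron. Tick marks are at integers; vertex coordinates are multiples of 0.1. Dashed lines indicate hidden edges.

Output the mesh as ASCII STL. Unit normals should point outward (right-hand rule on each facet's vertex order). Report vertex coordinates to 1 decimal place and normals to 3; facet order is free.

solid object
 facet normal -0.817 -0.562 -0.132
  outer loop
   vertex 2.5 0.8 0.3
   vertex 2.4 0.1 3.9
   vertex 0.1 3.7 2.8
  endloop
 endfacet
 facet normal -0.526 0.262 -0.809
  outer loop
   vertex 2.5 0.8 0.3
   vertex 0.1 3.7 2.8
   vertex 3.9 3.3 0.2
  endloop
 endfacet
 facet normal -0.471 -0.031 0.882
  outer loop
   vertex 2.1 4.6 3.9
   vertex 0.1 3.7 2.8
   vertex 2.4 0.1 3.9
  endloop
 endfacet
 facet normal -0.305 -0.020 0.952
  outer loop
   vertex 2.1 4.6 3.9
   vertex 2.4 0.1 3.9
   vertex 4.9 4.7 4.8
  endloop
 endfacet
 facet normal -0.182 0.897 -0.403
  outer loop
   vertex 2.1 4.6 3.9
   vertex 3.9 3.3 0.2
   vertex 0.1 3.7 2.8
  endloop
 endfacet
 facet normal 0.063 0.951 -0.303
  outer loop
   vertex 2.1 4.6 3.9
   vertex 4.9 4.7 4.8
   vertex 3.9 3.3 0.2
  endloop
 endfacet
 facet normal 0.042 -0.214 0.976
  outer loop
   vertex 4.3 2.3 4.3
   vertex 4.9 4.7 4.8
   vertex 2.4 0.1 3.9
  endloop
 endfacet
 facet normal 0.762 -0.639 -0.103
  outer loop
   vertex 4.3 2.3 4.3
   vertex 2.4 0.1 3.9
   vertex 2.5 0.8 0.3
  endloop
 endfacet
 facet normal 0.851 -0.485 -0.201
  outer loop
   vertex 4.3 2.3 4.3
   vertex 2.5 0.8 0.3
   vertex 3.9 3.3 0.2
  endloop
 endfacet
 facet normal 0.934 0.230 -0.273
  outer loop
   vertex 4.8 3.8 3.7
   vertex 3.9 3.3 0.2
   vertex 4.9 4.7 4.8
  endloop
 endfacet
 facet normal 0.955 -0.266 0.131
  outer loop
   vertex 4.8 3.8 3.7
   vertex 4.9 4.7 4.8
   vertex 4.3 2.3 4.3
  endloop
 endfacet
 facet normal 0.909 -0.375 -0.180
  outer loop
   vertex 4.8 3.8 3.7
   vertex 4.3 2.3 4.3
   vertex 3.9 3.3 0.2
  endloop
 endfacet
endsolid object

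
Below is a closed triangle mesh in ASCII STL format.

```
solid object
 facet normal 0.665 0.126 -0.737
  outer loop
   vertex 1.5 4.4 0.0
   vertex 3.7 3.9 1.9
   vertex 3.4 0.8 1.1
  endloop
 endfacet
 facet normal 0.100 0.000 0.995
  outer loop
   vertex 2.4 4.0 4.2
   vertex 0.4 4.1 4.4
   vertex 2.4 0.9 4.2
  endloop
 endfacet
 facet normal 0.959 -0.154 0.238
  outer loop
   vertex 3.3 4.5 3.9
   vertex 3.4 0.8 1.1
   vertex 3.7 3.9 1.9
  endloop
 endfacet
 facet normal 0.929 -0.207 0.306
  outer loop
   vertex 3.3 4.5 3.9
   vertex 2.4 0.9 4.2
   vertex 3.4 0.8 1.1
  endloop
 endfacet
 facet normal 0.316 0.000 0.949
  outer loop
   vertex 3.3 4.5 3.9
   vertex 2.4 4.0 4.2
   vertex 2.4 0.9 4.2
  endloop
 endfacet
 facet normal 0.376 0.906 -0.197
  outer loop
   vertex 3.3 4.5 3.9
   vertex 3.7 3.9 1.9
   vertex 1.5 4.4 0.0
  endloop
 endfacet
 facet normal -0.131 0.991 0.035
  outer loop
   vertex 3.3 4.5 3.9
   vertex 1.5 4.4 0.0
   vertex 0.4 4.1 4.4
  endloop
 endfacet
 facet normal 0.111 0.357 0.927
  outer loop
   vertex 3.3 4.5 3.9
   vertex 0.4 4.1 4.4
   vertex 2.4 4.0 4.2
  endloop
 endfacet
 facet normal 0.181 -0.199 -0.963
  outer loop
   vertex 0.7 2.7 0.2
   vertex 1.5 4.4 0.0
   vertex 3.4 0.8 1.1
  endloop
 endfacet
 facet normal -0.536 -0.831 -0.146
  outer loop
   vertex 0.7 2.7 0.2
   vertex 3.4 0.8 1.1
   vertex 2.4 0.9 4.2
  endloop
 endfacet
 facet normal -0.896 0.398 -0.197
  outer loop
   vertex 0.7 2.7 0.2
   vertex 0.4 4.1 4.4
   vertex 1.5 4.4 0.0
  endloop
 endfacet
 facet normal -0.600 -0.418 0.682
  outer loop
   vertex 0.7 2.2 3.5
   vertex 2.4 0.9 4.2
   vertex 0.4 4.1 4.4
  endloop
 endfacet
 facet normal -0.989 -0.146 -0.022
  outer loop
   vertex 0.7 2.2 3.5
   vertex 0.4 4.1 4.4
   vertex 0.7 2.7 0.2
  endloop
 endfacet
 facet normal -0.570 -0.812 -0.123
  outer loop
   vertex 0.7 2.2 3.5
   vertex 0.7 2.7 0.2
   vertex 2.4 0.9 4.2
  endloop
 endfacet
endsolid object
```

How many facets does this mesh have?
14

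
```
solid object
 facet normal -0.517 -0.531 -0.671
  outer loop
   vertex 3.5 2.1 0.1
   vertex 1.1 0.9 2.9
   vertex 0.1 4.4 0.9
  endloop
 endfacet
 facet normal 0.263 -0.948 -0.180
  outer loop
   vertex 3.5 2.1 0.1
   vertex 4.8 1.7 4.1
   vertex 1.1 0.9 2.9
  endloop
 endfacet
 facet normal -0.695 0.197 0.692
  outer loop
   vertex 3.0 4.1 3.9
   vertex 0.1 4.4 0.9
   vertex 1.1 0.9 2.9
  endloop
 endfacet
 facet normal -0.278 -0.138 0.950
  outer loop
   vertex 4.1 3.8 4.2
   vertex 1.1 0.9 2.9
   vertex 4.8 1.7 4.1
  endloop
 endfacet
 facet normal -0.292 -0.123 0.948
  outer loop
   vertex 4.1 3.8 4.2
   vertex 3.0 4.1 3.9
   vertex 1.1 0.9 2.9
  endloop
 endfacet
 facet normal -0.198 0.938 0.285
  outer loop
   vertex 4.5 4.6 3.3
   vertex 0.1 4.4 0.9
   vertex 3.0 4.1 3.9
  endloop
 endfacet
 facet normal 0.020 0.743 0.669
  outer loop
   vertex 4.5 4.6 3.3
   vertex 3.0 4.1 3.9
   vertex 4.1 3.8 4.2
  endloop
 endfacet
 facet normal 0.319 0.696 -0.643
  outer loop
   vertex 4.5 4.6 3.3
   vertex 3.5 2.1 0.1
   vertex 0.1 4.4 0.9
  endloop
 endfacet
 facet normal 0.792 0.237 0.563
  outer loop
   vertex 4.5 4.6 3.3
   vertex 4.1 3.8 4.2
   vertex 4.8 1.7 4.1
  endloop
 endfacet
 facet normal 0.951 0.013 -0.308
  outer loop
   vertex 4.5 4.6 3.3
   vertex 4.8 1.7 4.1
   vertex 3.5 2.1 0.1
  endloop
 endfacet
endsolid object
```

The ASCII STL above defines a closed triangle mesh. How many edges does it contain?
15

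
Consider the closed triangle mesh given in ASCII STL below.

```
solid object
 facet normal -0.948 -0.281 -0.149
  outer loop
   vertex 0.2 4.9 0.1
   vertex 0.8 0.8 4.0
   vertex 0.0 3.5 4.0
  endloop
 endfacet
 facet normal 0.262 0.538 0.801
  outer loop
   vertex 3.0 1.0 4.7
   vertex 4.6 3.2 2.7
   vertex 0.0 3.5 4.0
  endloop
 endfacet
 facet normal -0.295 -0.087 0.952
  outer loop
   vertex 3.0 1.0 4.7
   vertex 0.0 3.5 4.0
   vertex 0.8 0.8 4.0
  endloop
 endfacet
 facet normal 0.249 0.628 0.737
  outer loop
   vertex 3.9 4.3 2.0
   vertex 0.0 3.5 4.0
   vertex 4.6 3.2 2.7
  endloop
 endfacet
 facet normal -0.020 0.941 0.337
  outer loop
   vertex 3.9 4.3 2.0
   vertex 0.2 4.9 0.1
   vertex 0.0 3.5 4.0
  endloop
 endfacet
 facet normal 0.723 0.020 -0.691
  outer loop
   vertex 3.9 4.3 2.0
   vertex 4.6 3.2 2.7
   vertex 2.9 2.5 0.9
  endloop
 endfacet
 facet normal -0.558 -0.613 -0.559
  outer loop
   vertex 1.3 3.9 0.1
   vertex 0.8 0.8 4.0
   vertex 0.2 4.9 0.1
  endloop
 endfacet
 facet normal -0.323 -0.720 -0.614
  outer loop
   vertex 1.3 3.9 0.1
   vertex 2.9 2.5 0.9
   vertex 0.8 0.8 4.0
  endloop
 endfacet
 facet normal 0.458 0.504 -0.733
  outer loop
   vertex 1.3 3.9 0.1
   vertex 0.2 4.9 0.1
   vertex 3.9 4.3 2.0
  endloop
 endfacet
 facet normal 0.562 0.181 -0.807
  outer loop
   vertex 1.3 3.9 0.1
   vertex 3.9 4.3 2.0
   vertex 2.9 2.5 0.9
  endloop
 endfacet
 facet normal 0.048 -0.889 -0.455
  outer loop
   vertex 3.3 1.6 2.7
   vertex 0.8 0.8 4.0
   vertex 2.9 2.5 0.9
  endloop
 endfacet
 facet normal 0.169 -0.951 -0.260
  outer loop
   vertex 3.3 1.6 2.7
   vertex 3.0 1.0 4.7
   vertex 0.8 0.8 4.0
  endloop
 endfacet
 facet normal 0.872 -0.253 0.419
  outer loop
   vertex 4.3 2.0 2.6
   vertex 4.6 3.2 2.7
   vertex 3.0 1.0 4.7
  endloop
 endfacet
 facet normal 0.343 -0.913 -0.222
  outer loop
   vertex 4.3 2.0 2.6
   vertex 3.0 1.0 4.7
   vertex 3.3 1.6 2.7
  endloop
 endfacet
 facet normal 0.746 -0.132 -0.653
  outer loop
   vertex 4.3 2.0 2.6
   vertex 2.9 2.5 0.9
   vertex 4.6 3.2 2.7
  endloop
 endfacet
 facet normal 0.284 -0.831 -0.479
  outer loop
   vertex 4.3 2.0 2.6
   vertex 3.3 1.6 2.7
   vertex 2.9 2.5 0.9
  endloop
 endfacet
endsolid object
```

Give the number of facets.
16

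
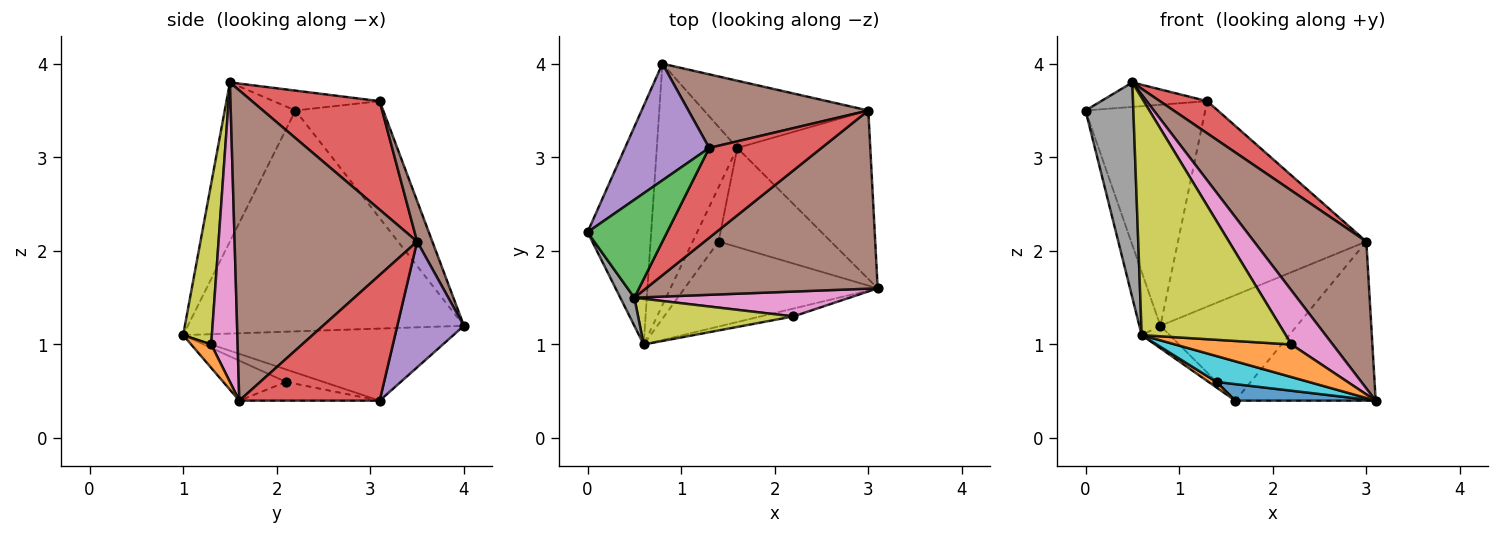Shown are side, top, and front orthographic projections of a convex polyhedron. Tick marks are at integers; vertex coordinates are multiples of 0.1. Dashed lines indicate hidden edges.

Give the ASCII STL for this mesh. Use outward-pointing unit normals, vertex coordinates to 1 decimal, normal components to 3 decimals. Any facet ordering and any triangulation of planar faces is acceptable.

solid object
 facet normal -0.958 0.073 -0.276
  outer loop
   vertex 0.6 1.0 1.1
   vertex 0.0 2.2 3.5
   vertex 0.8 4.0 1.2
  endloop
 endfacet
 facet normal 0.165 -0.959 -0.231
  outer loop
   vertex 2.2 1.3 1.0
   vertex 0.6 1.0 1.1
   vertex 3.1 1.6 0.4
  endloop
 endfacet
 facet normal -0.665 0.069 -0.743
  outer loop
   vertex 1.6 3.1 0.4
   vertex 0.6 1.0 1.1
   vertex 0.8 4.0 1.2
  endloop
 endfacet
 facet normal 0.566 0.566 -0.599
  outer loop
   vertex 1.6 3.1 0.4
   vertex 3.0 3.5 2.1
   vertex 3.1 1.6 0.4
  endloop
 endfacet
 facet normal 0.381 0.780 -0.497
  outer loop
   vertex 1.6 3.1 0.4
   vertex 0.8 4.0 1.2
   vertex 3.0 3.5 2.1
  endloop
 endfacet
 facet normal 0.719 -0.442 0.537
  outer loop
   vertex 0.5 1.5 3.8
   vertex 3.1 1.6 0.4
   vertex 3.0 3.5 2.1
  endloop
 endfacet
 facet normal 0.503 -0.785 0.361
  outer loop
   vertex 0.5 1.5 3.8
   vertex 2.2 1.3 1.0
   vertex 3.1 1.6 0.4
  endloop
 endfacet
 facet normal -0.826 -0.559 0.073
  outer loop
   vertex 0.5 1.5 3.8
   vertex 0.0 2.2 3.5
   vertex 0.6 1.0 1.1
  endloop
 endfacet
 facet normal 0.192 -0.964 0.186
  outer loop
   vertex 0.5 1.5 3.8
   vertex 0.6 1.0 1.1
   vertex 2.2 1.3 1.0
  endloop
 endfacet
 facet normal -0.194 -0.285 -0.939
  outer loop
   vertex 1.4 2.1 0.6
   vertex 3.1 1.6 0.4
   vertex 0.6 1.0 1.1
  endloop
 endfacet
 facet normal -0.162 -0.162 -0.973
  outer loop
   vertex 1.4 2.1 0.6
   vertex 1.6 3.1 0.4
   vertex 3.1 1.6 0.4
  endloop
 endfacet
 facet normal -0.433 -0.093 -0.897
  outer loop
   vertex 1.4 2.1 0.6
   vertex 0.6 1.0 1.1
   vertex 1.6 3.1 0.4
  endloop
 endfacet
 facet normal -0.236 0.236 0.943
  outer loop
   vertex 1.3 3.1 3.6
   vertex 0.0 2.2 3.5
   vertex 0.5 1.5 3.8
  endloop
 endfacet
 facet normal 0.673 -0.249 0.696
  outer loop
   vertex 1.3 3.1 3.6
   vertex 0.5 1.5 3.8
   vertex 3.0 3.5 2.1
  endloop
 endfacet
 facet normal -0.544 0.742 0.392
  outer loop
   vertex 1.3 3.1 3.6
   vertex 0.8 4.0 1.2
   vertex 0.0 2.2 3.5
  endloop
 endfacet
 facet normal 0.076 0.939 0.336
  outer loop
   vertex 1.3 3.1 3.6
   vertex 3.0 3.5 2.1
   vertex 0.8 4.0 1.2
  endloop
 endfacet
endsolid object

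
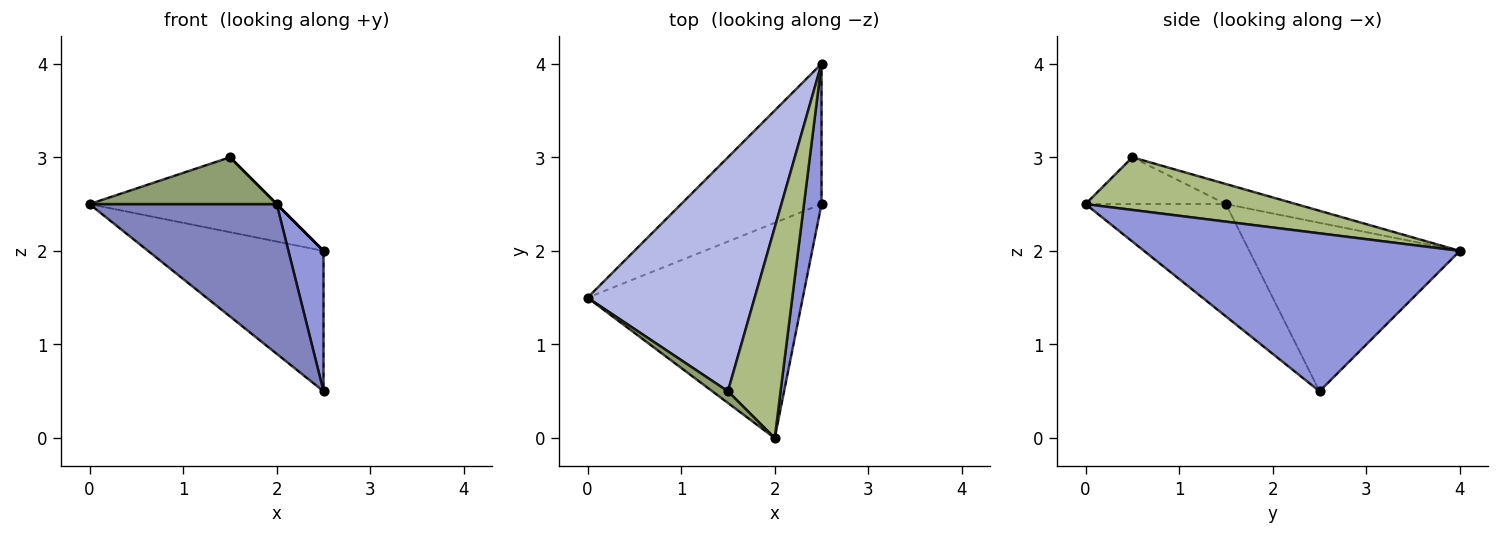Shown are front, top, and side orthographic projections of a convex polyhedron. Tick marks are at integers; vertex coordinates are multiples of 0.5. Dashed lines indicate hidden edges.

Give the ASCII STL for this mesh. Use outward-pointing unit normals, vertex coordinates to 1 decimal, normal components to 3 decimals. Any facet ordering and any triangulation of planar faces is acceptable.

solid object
 facet normal -0.647 0.539 -0.539
  outer loop
   vertex 2.5 2.5 0.5
   vertex 0.0 1.5 2.5
   vertex 2.5 4.0 2.0
  endloop
 endfacet
 facet normal -0.394 -0.525 -0.755
  outer loop
   vertex 2.5 2.5 0.5
   vertex 2.0 0.0 2.5
   vertex 0.0 1.5 2.5
  endloop
 endfacet
 facet normal 0.988 -0.110 0.110
  outer loop
   vertex 2.5 2.5 0.5
   vertex 2.5 4.0 2.0
   vertex 2.0 0.0 2.5
  endloop
 endfacet
 facet normal -0.114 0.303 0.946
  outer loop
   vertex 1.5 0.5 3.0
   vertex 2.5 4.0 2.0
   vertex 0.0 1.5 2.5
  endloop
 endfacet
 facet normal -0.588 -0.784 0.196
  outer loop
   vertex 1.5 0.5 3.0
   vertex 0.0 1.5 2.5
   vertex 2.0 0.0 2.5
  endloop
 endfacet
 facet normal 0.707 0.000 0.707
  outer loop
   vertex 1.5 0.5 3.0
   vertex 2.0 0.0 2.5
   vertex 2.5 4.0 2.0
  endloop
 endfacet
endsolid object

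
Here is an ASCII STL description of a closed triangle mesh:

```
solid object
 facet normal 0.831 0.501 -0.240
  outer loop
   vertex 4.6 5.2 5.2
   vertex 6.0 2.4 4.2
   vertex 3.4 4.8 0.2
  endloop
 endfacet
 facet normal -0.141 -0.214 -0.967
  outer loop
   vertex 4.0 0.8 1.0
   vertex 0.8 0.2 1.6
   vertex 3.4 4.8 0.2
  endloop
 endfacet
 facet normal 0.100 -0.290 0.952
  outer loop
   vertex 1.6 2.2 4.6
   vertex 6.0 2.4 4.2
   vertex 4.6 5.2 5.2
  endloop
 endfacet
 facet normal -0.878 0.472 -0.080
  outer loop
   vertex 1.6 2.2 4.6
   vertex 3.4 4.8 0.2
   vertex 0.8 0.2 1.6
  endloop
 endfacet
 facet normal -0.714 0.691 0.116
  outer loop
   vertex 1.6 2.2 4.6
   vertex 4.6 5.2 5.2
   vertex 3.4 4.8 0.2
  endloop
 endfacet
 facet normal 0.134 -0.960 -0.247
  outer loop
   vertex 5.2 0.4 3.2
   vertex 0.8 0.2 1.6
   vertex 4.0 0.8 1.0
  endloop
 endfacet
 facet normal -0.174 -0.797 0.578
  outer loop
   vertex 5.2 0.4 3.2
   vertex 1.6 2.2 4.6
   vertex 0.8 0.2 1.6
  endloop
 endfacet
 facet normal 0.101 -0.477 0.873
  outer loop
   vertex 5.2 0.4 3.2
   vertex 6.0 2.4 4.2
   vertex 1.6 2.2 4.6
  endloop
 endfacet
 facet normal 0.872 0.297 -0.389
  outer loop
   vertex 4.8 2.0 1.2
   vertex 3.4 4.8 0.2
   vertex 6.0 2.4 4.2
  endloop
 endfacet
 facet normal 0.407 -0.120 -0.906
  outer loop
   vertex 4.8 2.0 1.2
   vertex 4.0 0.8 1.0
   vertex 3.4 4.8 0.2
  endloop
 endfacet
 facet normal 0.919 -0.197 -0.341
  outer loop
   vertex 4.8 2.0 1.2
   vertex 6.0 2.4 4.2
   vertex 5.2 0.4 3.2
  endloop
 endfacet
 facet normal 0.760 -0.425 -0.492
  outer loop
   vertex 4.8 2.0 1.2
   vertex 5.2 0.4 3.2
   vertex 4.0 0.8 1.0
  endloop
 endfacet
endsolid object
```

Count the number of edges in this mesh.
18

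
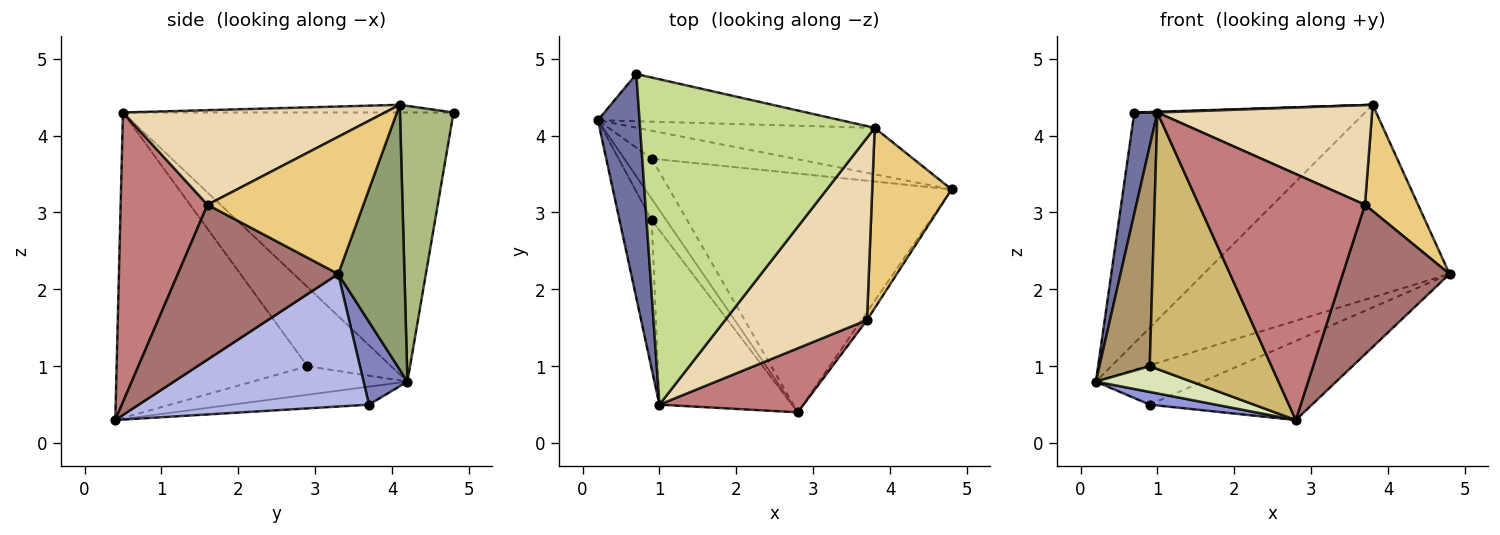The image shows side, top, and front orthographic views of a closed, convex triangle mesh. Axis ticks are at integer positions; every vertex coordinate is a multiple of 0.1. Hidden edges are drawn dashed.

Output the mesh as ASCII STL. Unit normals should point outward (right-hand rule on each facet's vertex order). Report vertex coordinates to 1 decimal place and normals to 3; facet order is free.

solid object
 facet normal -0.986 -0.069 0.153
  outer loop
   vertex 1.0 0.5 4.3
   vertex 0.7 4.8 4.3
   vertex 0.2 4.2 0.8
  endloop
 endfacet
 facet normal 0.318 0.774 -0.548
  outer loop
   vertex 0.9 3.7 0.5
   vertex 0.2 4.2 0.8
   vertex 4.8 3.3 2.2
  endloop
 endfacet
 facet normal -0.529 -0.256 -0.809
  outer loop
   vertex 0.9 3.7 0.5
   vertex 2.8 0.4 0.3
   vertex 0.2 4.2 0.8
  endloop
 endfacet
 facet normal 0.407 0.287 -0.867
  outer loop
   vertex 0.9 3.7 0.5
   vertex 4.8 3.3 2.2
   vertex 2.8 0.4 0.3
  endloop
 endfacet
 facet normal 0.253 0.940 -0.227
  outer loop
   vertex 3.8 4.1 4.4
   vertex 4.8 3.3 2.2
   vertex 0.2 4.2 0.8
  endloop
 endfacet
 facet normal 0.222 0.955 -0.195
  outer loop
   vertex 3.8 4.1 4.4
   vertex 0.2 4.2 0.8
   vertex 0.7 4.8 4.3
  endloop
 endfacet
 facet normal -0.033 -0.002 0.999
  outer loop
   vertex 3.8 4.1 4.4
   vertex 0.7 4.8 4.3
   vertex 1.0 0.5 4.3
  endloop
 endfacet
 facet normal -0.781 -0.482 -0.399
  outer loop
   vertex 0.9 2.9 1.0
   vertex 0.2 4.2 0.8
   vertex 2.8 0.4 0.3
  endloop
 endfacet
 facet normal -0.809 -0.486 -0.329
  outer loop
   vertex 0.9 2.9 1.0
   vertex 1.0 0.5 4.3
   vertex 0.2 4.2 0.8
  endloop
 endfacet
 facet normal -0.792 -0.505 -0.344
  outer loop
   vertex 0.9 2.9 1.0
   vertex 2.8 0.4 0.3
   vertex 1.0 0.5 4.3
  endloop
 endfacet
 facet normal 0.830 -0.283 0.480
  outer loop
   vertex 3.7 1.6 3.1
   vertex 4.8 3.3 2.2
   vertex 3.8 4.1 4.4
  endloop
 endfacet
 facet normal 0.505 -0.414 0.757
  outer loop
   vertex 3.7 1.6 3.1
   vertex 3.8 4.1 4.4
   vertex 1.0 0.5 4.3
  endloop
 endfacet
 facet normal 0.832 -0.554 -0.030
  outer loop
   vertex 3.7 1.6 3.1
   vertex 2.8 0.4 0.3
   vertex 4.8 3.3 2.2
  endloop
 endfacet
 facet normal 0.452 -0.863 0.225
  outer loop
   vertex 3.7 1.6 3.1
   vertex 1.0 0.5 4.3
   vertex 2.8 0.4 0.3
  endloop
 endfacet
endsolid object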